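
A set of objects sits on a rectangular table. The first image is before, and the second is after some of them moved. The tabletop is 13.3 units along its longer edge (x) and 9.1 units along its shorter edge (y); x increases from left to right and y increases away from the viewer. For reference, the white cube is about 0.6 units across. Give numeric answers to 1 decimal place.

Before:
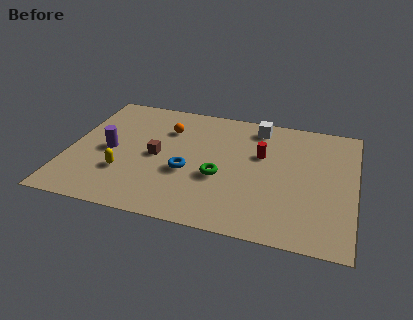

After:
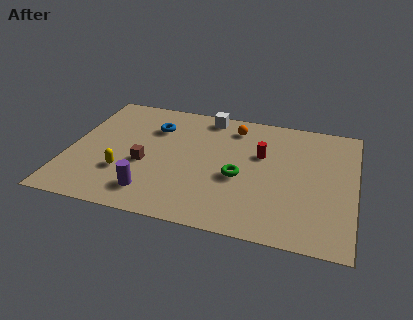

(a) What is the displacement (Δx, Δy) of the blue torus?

(-1.8, 3.0)

From the two frames, the blue torus sits at roughly (5.6, 3.6) before and (3.8, 6.6) after.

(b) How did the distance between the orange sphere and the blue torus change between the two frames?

+0.6

The distance was about 3.2 in the first image and 3.8 in the second, so they moved 0.6 units further apart.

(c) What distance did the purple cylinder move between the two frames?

3.4

The purple cylinder was near (1.9, 4.3) before and (4.1, 1.7) after, so it travelled √(2.2² + 2.6²) ≈ 3.4 units.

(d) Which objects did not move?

the red cylinder and the yellow capsule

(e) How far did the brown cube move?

0.9

From (4.1, 4.4) to (3.6, 3.7), the brown cube covered √(0.5² + 0.7²) ≈ 0.9 units.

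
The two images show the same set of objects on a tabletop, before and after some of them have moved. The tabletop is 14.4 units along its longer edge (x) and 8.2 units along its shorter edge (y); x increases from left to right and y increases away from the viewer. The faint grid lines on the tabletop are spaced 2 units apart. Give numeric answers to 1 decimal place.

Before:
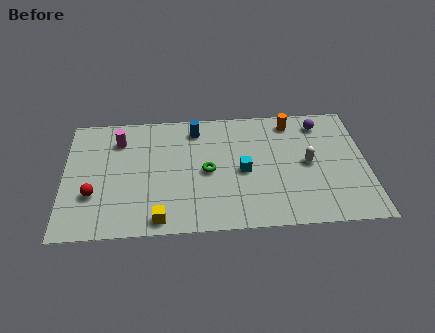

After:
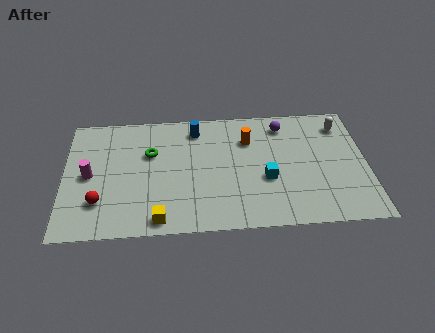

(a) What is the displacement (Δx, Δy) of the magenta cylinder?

(-1.4, -2.3)

The magenta cylinder started near (2.6, 6.3) and ended near (1.2, 4.0).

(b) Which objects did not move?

the yellow cube and the blue cylinder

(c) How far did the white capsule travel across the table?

3.0

The white capsule was near (11.6, 4.1) before and (13.3, 6.6) after, so it travelled √(1.7² + 2.5²) ≈ 3.0 units.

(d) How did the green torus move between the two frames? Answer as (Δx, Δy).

(-2.7, 1.4)

From the two frames, the green torus sits at roughly (6.8, 3.9) before and (4.1, 5.3) after.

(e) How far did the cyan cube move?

1.3

The cyan cube moved from about (8.5, 3.8) to (9.6, 3.2), a distance of √(1.1² + 0.6²) ≈ 1.3.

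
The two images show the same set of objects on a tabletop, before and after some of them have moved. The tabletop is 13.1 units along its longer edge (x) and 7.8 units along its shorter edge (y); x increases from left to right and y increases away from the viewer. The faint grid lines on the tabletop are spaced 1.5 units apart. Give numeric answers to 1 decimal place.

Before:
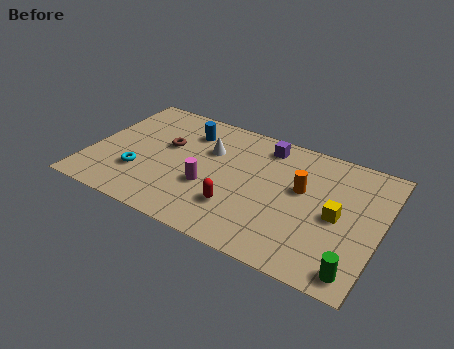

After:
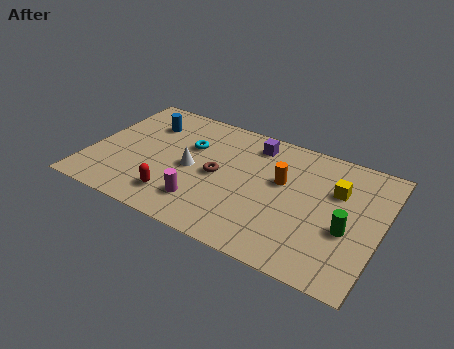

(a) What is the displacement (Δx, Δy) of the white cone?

(-0.6, -1.5)

From the two frames, the white cone sits at roughly (5.2, 5.2) before and (4.6, 3.7) after.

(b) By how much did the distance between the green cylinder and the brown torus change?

-3.8

They were about 9.7 units apart before and 5.9 after — 3.8 units closer together.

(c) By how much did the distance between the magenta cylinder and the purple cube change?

+0.7

Before: roughly 4.3 units apart; after: 5.0. That's 0.7 units further apart.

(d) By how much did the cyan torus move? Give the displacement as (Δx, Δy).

(1.9, 2.7)

The cyan torus was at about (2.4, 2.4) and moved to about (4.3, 5.1).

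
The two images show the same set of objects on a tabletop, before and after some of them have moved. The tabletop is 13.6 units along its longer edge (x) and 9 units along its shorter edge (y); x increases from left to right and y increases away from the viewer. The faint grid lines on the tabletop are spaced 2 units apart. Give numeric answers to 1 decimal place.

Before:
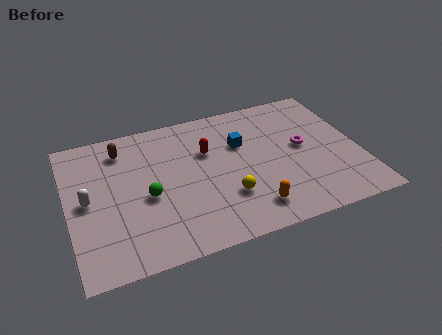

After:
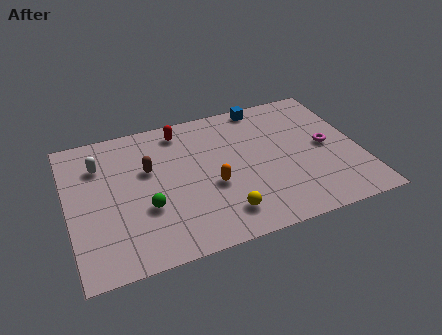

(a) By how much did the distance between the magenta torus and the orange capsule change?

+1.3

The distance was about 4.3 in the first image and 5.6 in the second, so they moved 1.3 units further apart.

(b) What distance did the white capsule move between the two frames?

2.2

From (0.9, 4.5) to (1.6, 6.6), the white capsule covered √(0.7² + 2.1²) ≈ 2.2 units.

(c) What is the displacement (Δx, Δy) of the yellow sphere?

(-0.3, -1.0)

The yellow sphere started near (7.2, 2.7) and ended near (6.9, 1.7).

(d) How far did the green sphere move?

0.7

The green sphere was near (3.6, 3.9) before and (3.5, 3.2) after, so it travelled √(0.1² + 0.7²) ≈ 0.7 units.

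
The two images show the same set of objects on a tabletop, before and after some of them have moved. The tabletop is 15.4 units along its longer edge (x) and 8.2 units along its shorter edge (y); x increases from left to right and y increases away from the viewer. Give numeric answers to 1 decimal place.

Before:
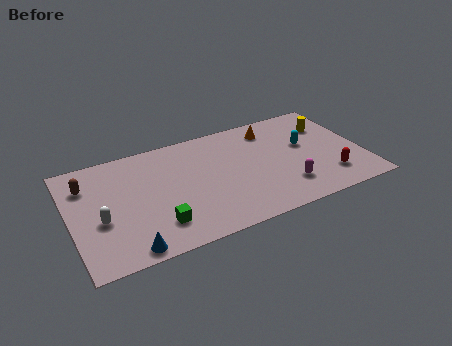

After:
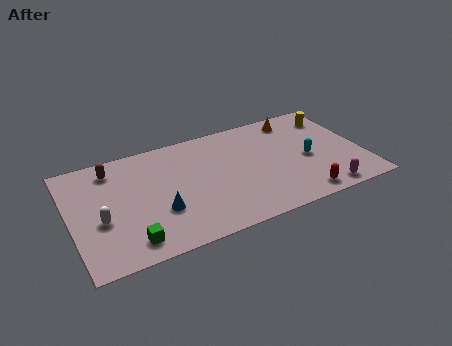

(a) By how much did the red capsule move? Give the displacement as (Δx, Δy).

(-1.6, -0.9)

The red capsule was at about (13.4, 1.9) and moved to about (11.8, 1.0).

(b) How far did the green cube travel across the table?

1.6

The green cube was near (4.3, 1.9) before and (2.8, 1.3) after, so it travelled √(1.5² + 0.6²) ≈ 1.6 units.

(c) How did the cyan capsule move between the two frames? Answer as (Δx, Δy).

(0.0, -1.1)

The cyan capsule was at about (12.5, 4.8) and moved to about (12.5, 3.7).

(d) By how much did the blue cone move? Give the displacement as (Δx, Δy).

(1.8, 2.0)

The blue cone was at about (2.7, 0.8) and moved to about (4.5, 2.8).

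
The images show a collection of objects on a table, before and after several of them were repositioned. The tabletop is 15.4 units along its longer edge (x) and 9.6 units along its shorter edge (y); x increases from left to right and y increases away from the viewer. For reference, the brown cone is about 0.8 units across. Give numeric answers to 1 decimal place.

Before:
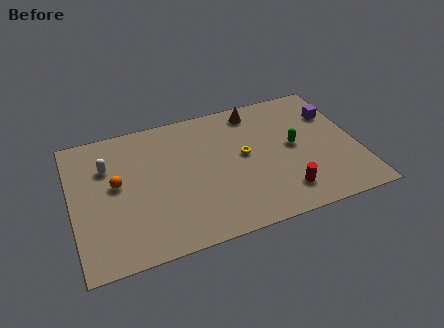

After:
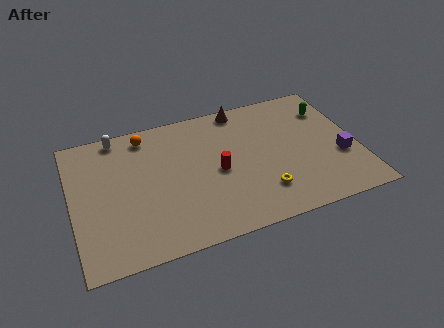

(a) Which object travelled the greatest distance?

the red cylinder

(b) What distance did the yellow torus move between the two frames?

3.0

The yellow torus was near (9.3, 5.2) before and (10.0, 2.3) after, so it travelled √(0.7² + 2.9²) ≈ 3.0 units.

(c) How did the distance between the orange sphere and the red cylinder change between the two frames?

-4.1

Before: roughly 9.3 units apart; after: 5.2. That's 4.1 units closer together.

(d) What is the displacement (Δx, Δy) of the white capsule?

(0.7, 2.0)

The white capsule started near (2.0, 6.7) and ended near (2.7, 8.7).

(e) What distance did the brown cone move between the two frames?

0.8

From (10.2, 8.3) to (9.5, 8.7), the brown cone covered √(0.7² + 0.4²) ≈ 0.8 units.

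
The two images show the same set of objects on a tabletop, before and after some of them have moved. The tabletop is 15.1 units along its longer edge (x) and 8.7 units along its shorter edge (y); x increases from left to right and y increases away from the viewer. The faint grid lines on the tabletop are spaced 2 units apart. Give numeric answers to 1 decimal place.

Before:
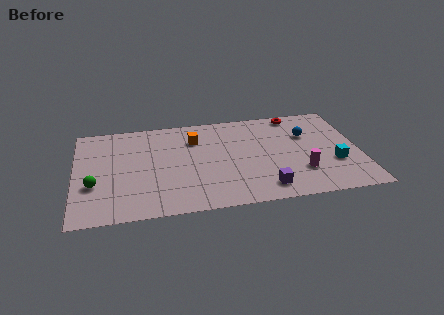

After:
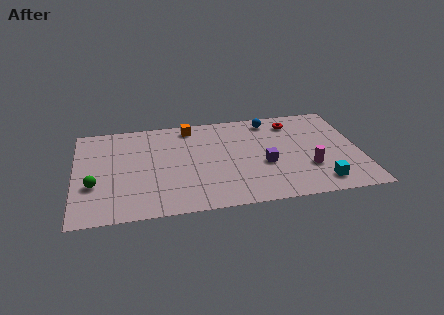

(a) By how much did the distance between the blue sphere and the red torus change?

-0.8

The distance was about 2.1 in the first image and 1.3 in the second, so they moved 0.8 units closer together.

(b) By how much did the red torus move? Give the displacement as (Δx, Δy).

(-0.2, -0.7)

The red torus started near (11.9, 7.8) and ended near (11.7, 7.1).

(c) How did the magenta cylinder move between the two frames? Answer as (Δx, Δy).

(0.4, 0.3)

The magenta cylinder was at about (11.9, 2.5) and moved to about (12.3, 2.8).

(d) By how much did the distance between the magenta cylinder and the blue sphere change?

+1.7

They were about 3.3 units apart before and 5.0 after — 1.7 units further apart.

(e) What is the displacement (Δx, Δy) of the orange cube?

(-0.2, 1.2)

From the two frames, the orange cube sits at roughly (6.4, 6.4) before and (6.2, 7.6) after.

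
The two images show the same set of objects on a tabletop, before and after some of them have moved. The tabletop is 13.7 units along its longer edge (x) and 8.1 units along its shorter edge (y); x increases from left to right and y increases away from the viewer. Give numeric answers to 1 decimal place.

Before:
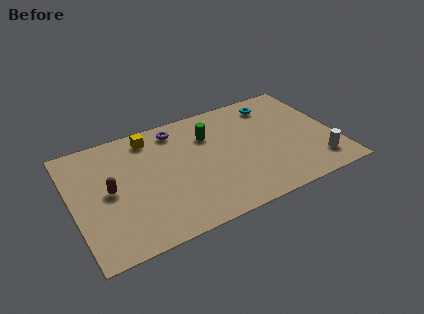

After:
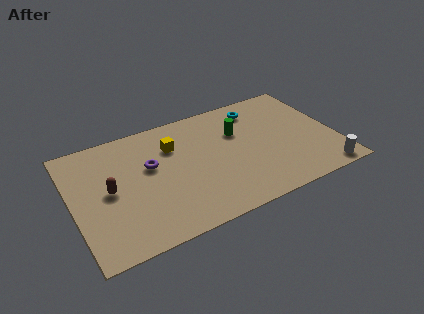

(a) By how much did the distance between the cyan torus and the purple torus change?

+1.0

Before: roughly 5.2 units apart; after: 6.2. That's 1.0 units further apart.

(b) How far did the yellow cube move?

1.6

From (4.3, 6.9) to (5.4, 5.8), the yellow cube covered √(1.1² + 1.1²) ≈ 1.6 units.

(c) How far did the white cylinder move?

0.8

The white cylinder moved from about (12.5, 1.6) to (12.7, 0.8), a distance of √(0.2² + 0.8²) ≈ 0.8.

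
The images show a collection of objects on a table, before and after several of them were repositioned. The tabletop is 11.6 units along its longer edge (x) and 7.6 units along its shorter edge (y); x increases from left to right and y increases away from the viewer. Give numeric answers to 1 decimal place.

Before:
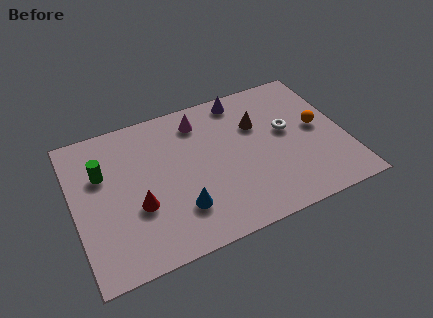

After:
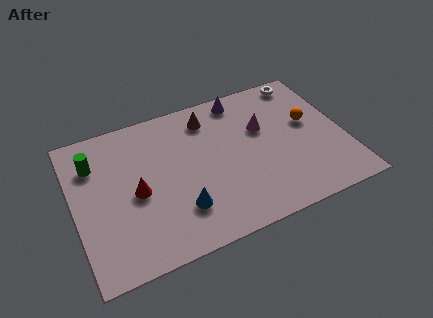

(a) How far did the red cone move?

0.7

The red cone was near (2.6, 2.8) before and (2.6, 3.5) after, so it travelled √(0.0² + 0.7²) ≈ 0.7 units.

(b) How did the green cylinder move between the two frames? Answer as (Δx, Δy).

(-0.3, 0.6)

From the two frames, the green cylinder sits at roughly (1.3, 5.0) before and (1.0, 5.6) after.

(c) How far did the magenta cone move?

3.0

The magenta cone moved from about (5.6, 6.2) to (8.2, 4.8), a distance of √(2.6² + 1.4²) ≈ 3.0.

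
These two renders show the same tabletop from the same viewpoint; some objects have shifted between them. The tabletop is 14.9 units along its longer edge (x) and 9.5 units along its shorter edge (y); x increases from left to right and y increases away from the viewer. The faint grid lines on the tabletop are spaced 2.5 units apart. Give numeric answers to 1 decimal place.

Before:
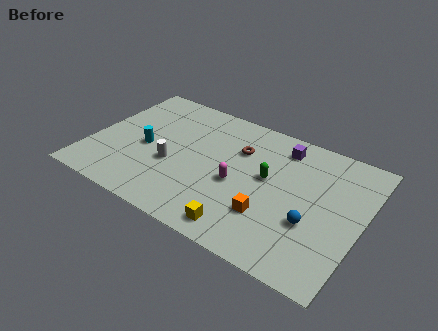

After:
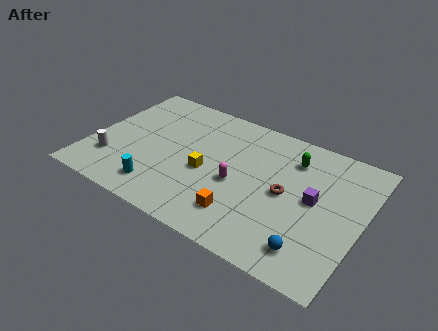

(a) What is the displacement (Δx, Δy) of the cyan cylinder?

(1.3, -2.6)

The cyan cylinder started near (3.0, 4.3) and ended near (4.3, 1.7).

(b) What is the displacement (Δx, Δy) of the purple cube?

(2.2, -2.9)

From the two frames, the purple cube sits at roughly (10.1, 7.9) before and (12.3, 5.0) after.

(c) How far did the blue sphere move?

1.7

The blue sphere moved from about (12.4, 3.4) to (12.6, 1.7), a distance of √(0.2² + 1.7²) ≈ 1.7.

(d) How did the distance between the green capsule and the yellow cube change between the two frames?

+1.2

They were about 4.2 units apart before and 5.4 after — 1.2 units further apart.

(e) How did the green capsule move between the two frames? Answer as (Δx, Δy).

(1.1, 2.0)

The green capsule started near (9.7, 5.3) and ended near (10.8, 7.3).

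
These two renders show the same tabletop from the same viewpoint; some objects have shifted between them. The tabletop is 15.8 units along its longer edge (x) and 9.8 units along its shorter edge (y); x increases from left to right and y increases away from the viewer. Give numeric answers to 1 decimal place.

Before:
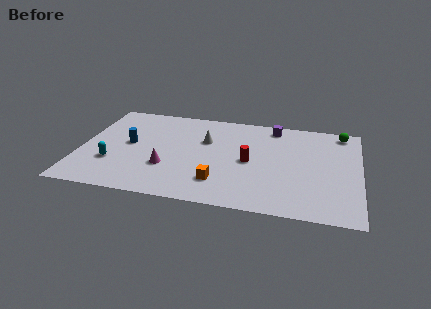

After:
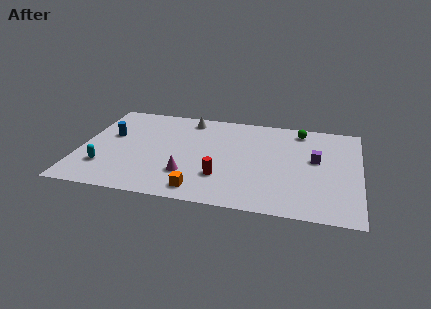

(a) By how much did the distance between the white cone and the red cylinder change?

+3.0

They were about 3.1 units apart before and 6.1 after — 3.0 units further apart.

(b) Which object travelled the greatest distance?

the purple cube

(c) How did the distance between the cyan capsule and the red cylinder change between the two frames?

-1.3

Before: roughly 7.9 units apart; after: 6.6. That's 1.3 units closer together.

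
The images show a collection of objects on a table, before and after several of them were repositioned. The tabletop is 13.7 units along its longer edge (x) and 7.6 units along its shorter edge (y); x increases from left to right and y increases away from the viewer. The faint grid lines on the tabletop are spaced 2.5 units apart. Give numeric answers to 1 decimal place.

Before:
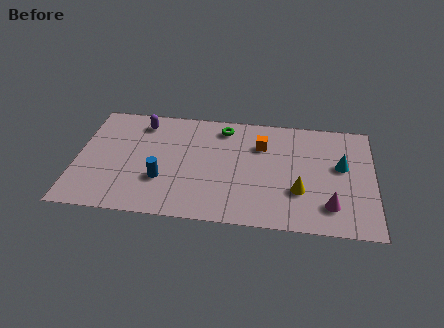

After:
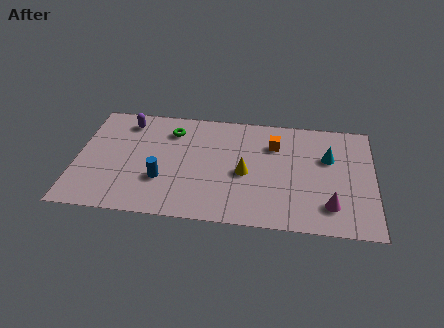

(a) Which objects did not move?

the magenta cone and the blue cylinder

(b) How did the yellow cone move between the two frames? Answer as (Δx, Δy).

(-2.5, 0.9)

The yellow cone started near (10.3, 2.5) and ended near (7.8, 3.4).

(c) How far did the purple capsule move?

0.7

From (2.9, 6.3) to (2.2, 6.3), the purple capsule covered √(0.7² + 0.0²) ≈ 0.7 units.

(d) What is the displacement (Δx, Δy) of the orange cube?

(0.6, 0.1)

The orange cube started near (8.5, 5.4) and ended near (9.1, 5.5).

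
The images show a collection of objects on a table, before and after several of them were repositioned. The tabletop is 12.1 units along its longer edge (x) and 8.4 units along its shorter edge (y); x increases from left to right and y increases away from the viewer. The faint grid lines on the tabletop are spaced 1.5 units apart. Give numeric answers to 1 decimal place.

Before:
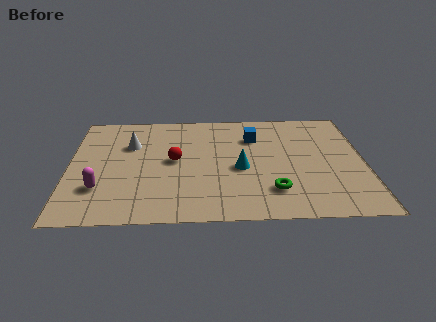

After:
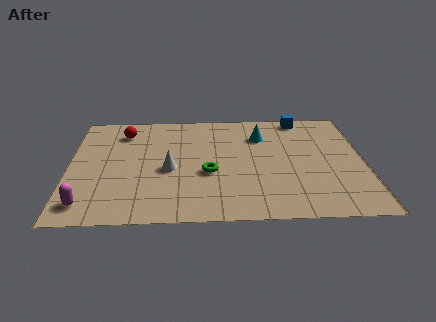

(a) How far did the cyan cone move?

2.7

The cyan cone moved from about (7.0, 3.7) to (7.9, 6.2), a distance of √(0.9² + 2.5²) ≈ 2.7.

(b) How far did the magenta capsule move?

1.2

From (1.3, 2.4) to (0.8, 1.3), the magenta capsule covered √(0.5² + 1.1²) ≈ 1.2 units.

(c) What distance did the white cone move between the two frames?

2.6

The white cone was near (2.5, 5.7) before and (4.1, 3.7) after, so it travelled √(1.6² + 2.0²) ≈ 2.6 units.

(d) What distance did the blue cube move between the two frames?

2.5

The blue cube was near (7.6, 6.1) before and (9.6, 7.6) after, so it travelled √(2.0² + 1.5²) ≈ 2.5 units.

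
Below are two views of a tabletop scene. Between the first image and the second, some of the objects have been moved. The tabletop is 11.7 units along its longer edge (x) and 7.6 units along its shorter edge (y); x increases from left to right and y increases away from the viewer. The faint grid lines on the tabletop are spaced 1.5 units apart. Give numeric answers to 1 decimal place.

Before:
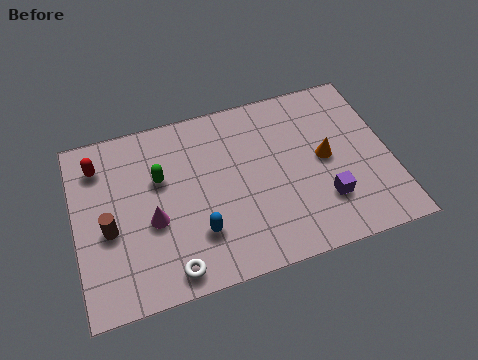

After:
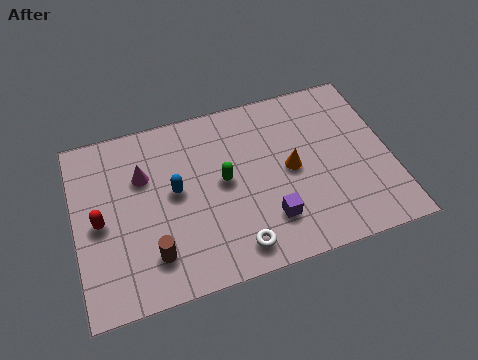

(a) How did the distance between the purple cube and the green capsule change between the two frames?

-3.9

They were about 6.5 units apart before and 2.6 after — 3.9 units closer together.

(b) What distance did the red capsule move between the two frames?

2.4

The red capsule moved from about (1.0, 6.0) to (0.9, 3.6), a distance of √(0.1² + 2.4²) ≈ 2.4.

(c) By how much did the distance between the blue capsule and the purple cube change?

-0.7

Before: roughly 4.7 units apart; after: 4.0. That's 0.7 units closer together.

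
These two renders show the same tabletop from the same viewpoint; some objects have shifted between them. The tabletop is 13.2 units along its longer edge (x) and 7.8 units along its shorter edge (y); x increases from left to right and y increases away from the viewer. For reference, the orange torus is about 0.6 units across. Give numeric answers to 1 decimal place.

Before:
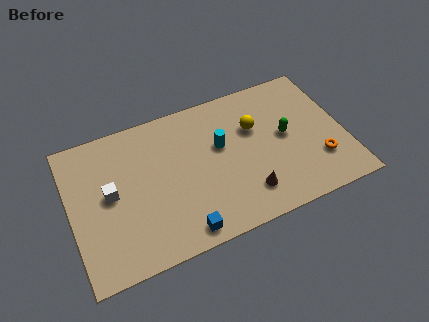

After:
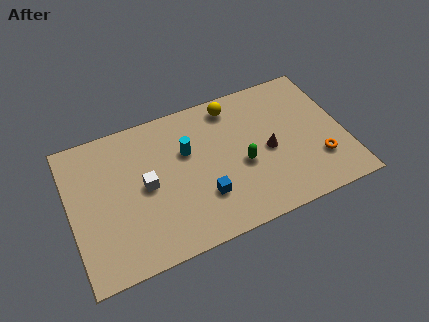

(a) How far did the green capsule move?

2.3

The green capsule moved from about (10.4, 4.1) to (8.2, 3.3), a distance of √(2.2² + 0.8²) ≈ 2.3.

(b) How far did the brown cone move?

2.3

The brown cone was near (8.2, 1.7) before and (9.5, 3.6) after, so it travelled √(1.3² + 1.9²) ≈ 2.3 units.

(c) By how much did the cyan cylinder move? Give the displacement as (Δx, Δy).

(-1.6, 0.3)

The cyan cylinder was at about (7.3, 4.7) and moved to about (5.7, 5.0).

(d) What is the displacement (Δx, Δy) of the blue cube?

(1.2, 1.4)

From the two frames, the blue cube sits at roughly (5.0, 0.9) before and (6.2, 2.3) after.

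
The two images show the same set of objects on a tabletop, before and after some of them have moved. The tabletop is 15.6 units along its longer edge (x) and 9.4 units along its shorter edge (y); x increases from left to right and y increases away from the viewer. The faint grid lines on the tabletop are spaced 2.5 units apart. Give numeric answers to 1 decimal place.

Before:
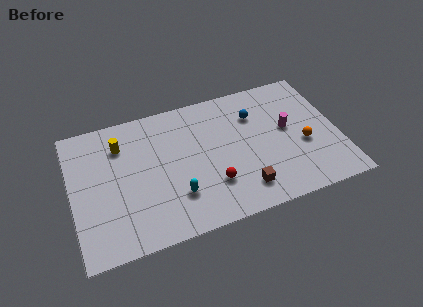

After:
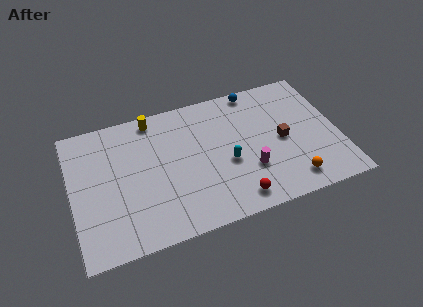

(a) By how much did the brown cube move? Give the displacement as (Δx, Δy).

(2.6, 2.7)

From the two frames, the brown cube sits at roughly (9.7, 1.8) before and (12.3, 4.5) after.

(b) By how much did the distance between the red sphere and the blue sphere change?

+2.5

Before: roughly 5.0 units apart; after: 7.5. That's 2.5 units further apart.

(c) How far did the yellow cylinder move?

2.4

The yellow cylinder moved from about (3.0, 7.1) to (5.0, 8.4), a distance of √(2.0² + 1.3²) ≈ 2.4.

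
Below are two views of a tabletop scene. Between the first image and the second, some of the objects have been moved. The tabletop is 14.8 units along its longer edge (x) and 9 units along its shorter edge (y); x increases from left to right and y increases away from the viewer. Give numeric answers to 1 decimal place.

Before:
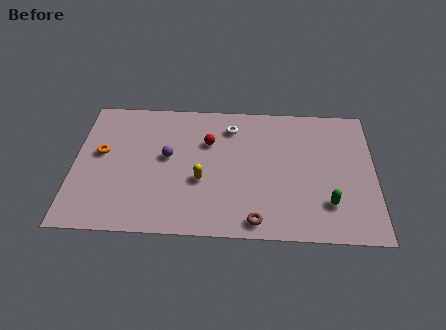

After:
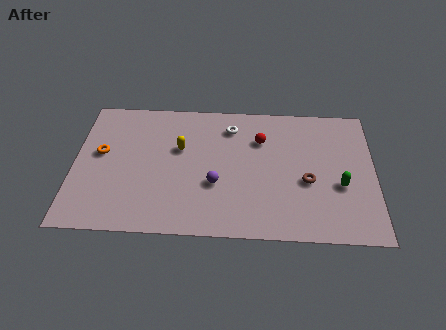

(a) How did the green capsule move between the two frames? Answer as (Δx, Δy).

(0.6, 1.2)

The green capsule started near (12.5, 2.3) and ended near (13.1, 3.5).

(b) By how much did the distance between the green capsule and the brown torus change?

-2.1

Before: roughly 3.7 units apart; after: 1.6. That's 2.1 units closer together.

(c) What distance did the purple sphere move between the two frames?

2.9

The purple sphere was near (4.6, 5.0) before and (7.0, 3.3) after, so it travelled √(2.4² + 1.7²) ≈ 2.9 units.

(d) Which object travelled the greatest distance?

the brown torus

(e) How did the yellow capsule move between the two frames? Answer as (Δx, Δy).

(-1.1, 2.1)

The yellow capsule started near (6.3, 3.5) and ended near (5.2, 5.6).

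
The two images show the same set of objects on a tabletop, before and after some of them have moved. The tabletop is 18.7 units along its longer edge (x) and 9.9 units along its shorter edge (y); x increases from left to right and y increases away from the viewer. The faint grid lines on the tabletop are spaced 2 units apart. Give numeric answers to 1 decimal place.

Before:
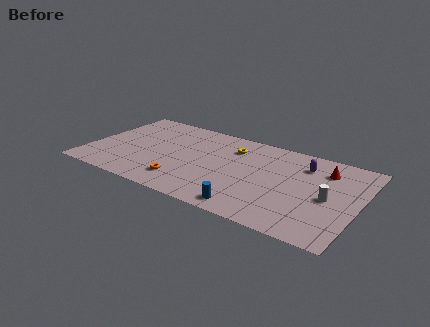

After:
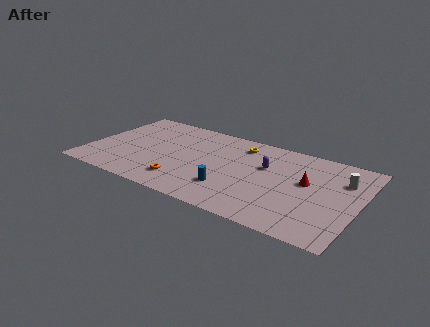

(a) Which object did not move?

the orange torus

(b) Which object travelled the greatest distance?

the purple capsule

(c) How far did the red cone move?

2.1

The red cone was near (16.1, 7.6) before and (15.1, 5.7) after, so it travelled √(1.0² + 1.9²) ≈ 2.1 units.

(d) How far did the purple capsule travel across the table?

2.8

From (14.7, 7.6) to (12.2, 6.3), the purple capsule covered √(2.5² + 1.3²) ≈ 2.8 units.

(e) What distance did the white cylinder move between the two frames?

2.5

From (16.7, 4.6) to (17.4, 7.0), the white cylinder covered √(0.7² + 2.4²) ≈ 2.5 units.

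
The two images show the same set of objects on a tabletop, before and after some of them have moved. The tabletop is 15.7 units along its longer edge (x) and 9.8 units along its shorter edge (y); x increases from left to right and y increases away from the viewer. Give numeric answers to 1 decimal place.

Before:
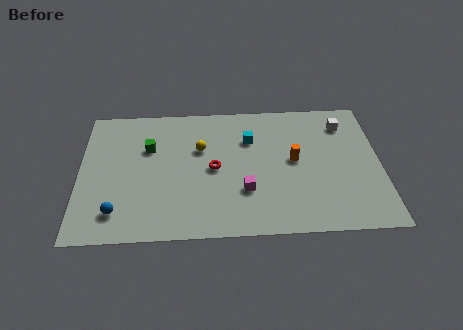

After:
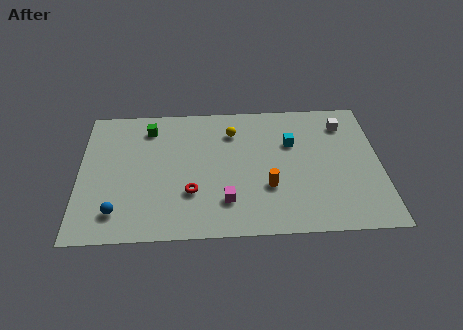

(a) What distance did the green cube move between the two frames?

1.5

The green cube was near (3.6, 6.5) before and (3.6, 8.0) after, so it travelled √(0.0² + 1.5²) ≈ 1.5 units.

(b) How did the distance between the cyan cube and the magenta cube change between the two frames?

+1.6

The distance was about 3.8 in the first image and 5.4 in the second, so they moved 1.6 units further apart.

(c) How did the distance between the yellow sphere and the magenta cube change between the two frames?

+1.2

They were about 3.9 units apart before and 5.1 after — 1.2 units further apart.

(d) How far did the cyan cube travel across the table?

2.2

The cyan cube moved from about (8.9, 6.9) to (11.1, 6.5), a distance of √(2.2² + 0.4²) ≈ 2.2.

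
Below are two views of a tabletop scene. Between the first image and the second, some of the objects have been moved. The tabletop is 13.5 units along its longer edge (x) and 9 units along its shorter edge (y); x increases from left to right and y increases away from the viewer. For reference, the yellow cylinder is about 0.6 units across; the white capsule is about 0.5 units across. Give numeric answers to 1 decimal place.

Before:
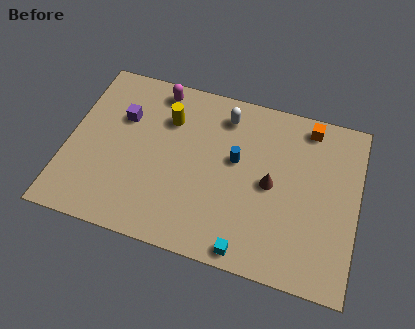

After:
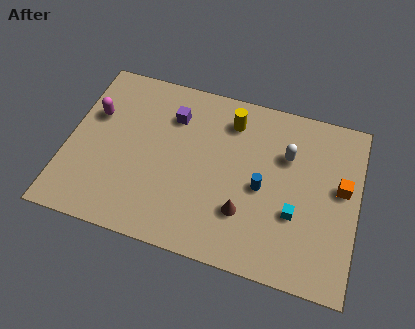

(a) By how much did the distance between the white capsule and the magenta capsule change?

+5.8

Before: roughly 3.2 units apart; after: 9.0. That's 5.8 units further apart.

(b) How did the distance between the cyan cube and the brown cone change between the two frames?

-1.3

Before: roughly 3.7 units apart; after: 2.4. That's 1.3 units closer together.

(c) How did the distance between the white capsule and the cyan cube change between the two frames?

-3.8

The distance was about 6.8 in the first image and 3.0 in the second, so they moved 3.8 units closer together.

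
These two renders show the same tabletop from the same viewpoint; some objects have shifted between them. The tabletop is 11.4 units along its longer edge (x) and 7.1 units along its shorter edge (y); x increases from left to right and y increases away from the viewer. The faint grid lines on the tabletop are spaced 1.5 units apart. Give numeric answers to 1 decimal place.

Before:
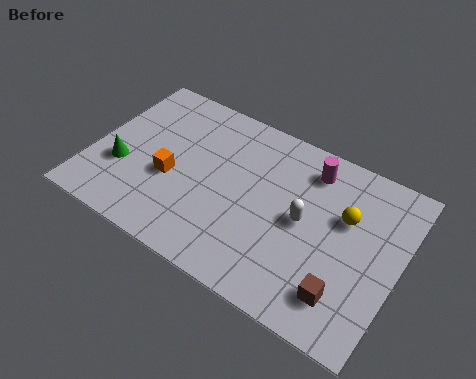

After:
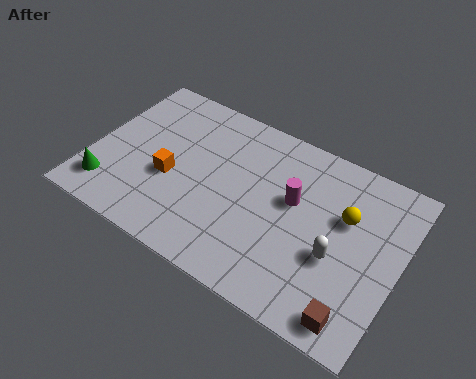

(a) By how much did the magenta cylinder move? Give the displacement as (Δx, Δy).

(-0.4, -1.6)

The magenta cylinder was at about (7.8, 5.8) and moved to about (7.4, 4.2).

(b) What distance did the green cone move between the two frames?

1.1

The green cone was near (1.2, 2.5) before and (0.9, 1.4) after, so it travelled √(0.3² + 1.1²) ≈ 1.1 units.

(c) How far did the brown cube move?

0.8

The brown cube was near (9.7, 1.5) before and (10.2, 0.9) after, so it travelled √(0.5² + 0.6²) ≈ 0.8 units.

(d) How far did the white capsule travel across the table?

1.5

The white capsule moved from about (7.9, 3.6) to (9.2, 2.8), a distance of √(1.3² + 0.8²) ≈ 1.5.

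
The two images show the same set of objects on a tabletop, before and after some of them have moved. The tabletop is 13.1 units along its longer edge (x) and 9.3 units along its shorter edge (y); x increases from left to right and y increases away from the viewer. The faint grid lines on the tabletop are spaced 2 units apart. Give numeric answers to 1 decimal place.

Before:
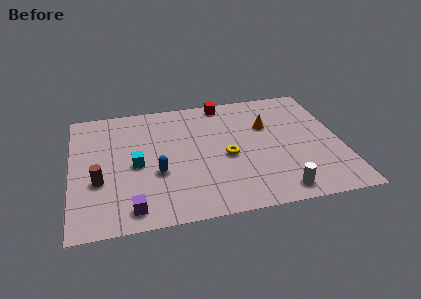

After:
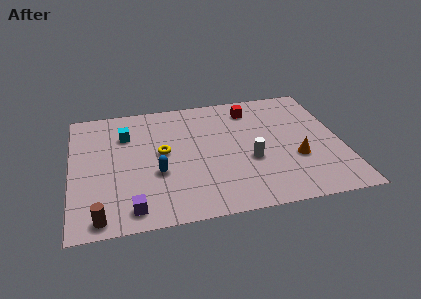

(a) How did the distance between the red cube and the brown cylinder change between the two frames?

+2.1

Before: roughly 8.0 units apart; after: 10.1. That's 2.1 units further apart.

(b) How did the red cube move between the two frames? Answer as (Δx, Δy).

(1.3, -0.8)

The red cube was at about (7.6, 8.4) and moved to about (8.9, 7.6).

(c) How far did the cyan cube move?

2.4

From (3.1, 4.3) to (2.7, 6.7), the cyan cube covered √(0.4² + 2.4²) ≈ 2.4 units.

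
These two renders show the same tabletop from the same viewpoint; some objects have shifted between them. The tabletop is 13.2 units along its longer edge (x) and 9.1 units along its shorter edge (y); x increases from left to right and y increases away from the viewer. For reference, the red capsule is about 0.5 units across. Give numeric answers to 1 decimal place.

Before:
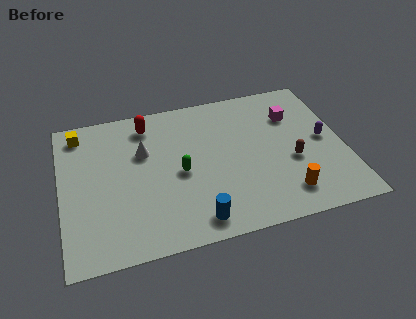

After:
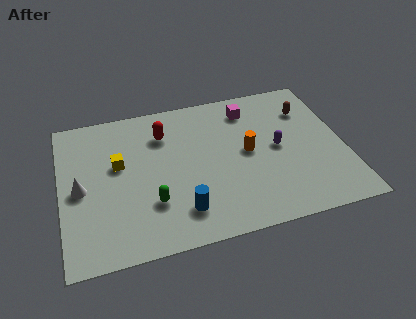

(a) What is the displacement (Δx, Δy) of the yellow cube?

(1.7, -2.4)

The yellow cube was at about (1.0, 7.8) and moved to about (2.7, 5.4).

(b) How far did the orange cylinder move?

3.4

From (10.2, 1.7) to (8.7, 4.7), the orange cylinder covered √(1.5² + 3.0²) ≈ 3.4 units.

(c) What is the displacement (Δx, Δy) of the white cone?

(-3.0, -1.6)

The white cone was at about (3.9, 5.9) and moved to about (0.9, 4.3).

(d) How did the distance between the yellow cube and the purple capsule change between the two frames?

-4.3

The distance was about 11.7 in the first image and 7.4 in the second, so they moved 4.3 units closer together.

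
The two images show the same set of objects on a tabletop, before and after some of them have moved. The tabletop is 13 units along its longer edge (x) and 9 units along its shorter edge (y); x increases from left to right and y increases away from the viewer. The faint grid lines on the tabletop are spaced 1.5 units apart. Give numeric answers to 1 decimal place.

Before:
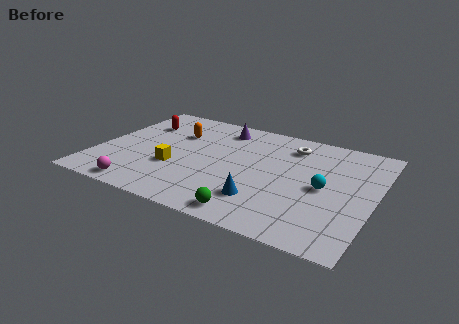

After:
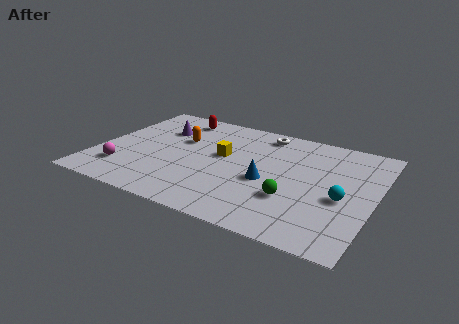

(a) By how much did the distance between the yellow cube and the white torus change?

-3.3

The distance was about 6.4 in the first image and 3.1 in the second, so they moved 3.3 units closer together.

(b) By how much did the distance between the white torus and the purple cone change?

+1.6

Before: roughly 3.4 units apart; after: 5.0. That's 1.6 units further apart.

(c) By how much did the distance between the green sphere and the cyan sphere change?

-2.0

Before: roughly 4.4 units apart; after: 2.4. That's 2.0 units closer together.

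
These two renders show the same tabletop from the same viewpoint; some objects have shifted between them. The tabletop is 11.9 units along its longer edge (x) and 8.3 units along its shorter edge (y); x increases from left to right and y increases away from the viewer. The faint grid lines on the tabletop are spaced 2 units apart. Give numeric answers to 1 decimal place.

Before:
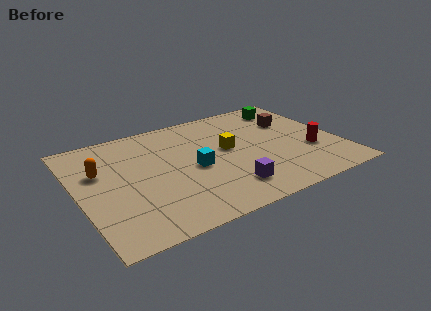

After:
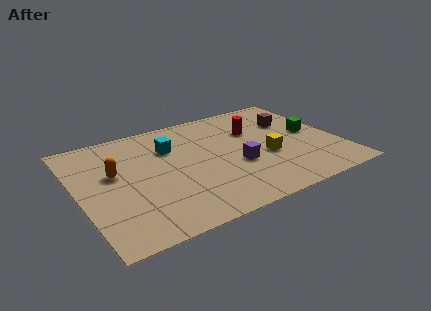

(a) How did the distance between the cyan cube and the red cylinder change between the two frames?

-1.5

Before: roughly 5.4 units apart; after: 3.9. That's 1.5 units closer together.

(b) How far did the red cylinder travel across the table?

3.5

The red cylinder moved from about (10.5, 2.9) to (8.3, 5.6), a distance of √(2.2² + 2.7²) ≈ 3.5.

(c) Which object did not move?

the brown cube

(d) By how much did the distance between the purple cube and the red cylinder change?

-1.6

They were about 4.3 units apart before and 2.7 after — 1.6 units closer together.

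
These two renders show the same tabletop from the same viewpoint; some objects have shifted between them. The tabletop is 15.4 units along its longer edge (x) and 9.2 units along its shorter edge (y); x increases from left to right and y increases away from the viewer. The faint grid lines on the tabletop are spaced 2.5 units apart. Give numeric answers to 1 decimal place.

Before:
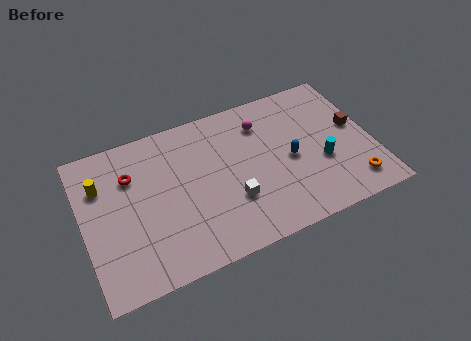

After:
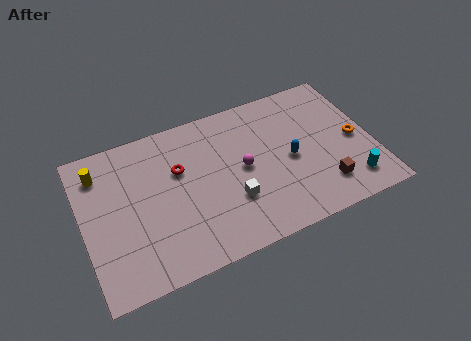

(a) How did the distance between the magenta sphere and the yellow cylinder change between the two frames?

-0.9

Before: roughly 8.7 units apart; after: 7.8. That's 0.9 units closer together.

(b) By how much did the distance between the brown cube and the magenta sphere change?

-0.4

Before: roughly 5.2 units apart; after: 4.8. That's 0.4 units closer together.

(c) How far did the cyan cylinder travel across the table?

2.2

The cyan cylinder was near (12.6, 3.5) before and (13.9, 1.7) after, so it travelled √(1.3² + 1.8²) ≈ 2.2 units.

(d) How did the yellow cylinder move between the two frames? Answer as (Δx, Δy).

(0.0, 0.8)

The yellow cylinder was at about (1.1, 6.5) and moved to about (1.1, 7.3).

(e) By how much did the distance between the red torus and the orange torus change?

-2.9

They were about 12.3 units apart before and 9.4 after — 2.9 units closer together.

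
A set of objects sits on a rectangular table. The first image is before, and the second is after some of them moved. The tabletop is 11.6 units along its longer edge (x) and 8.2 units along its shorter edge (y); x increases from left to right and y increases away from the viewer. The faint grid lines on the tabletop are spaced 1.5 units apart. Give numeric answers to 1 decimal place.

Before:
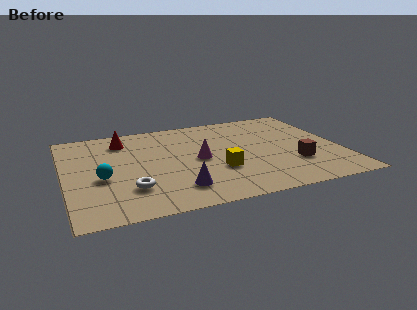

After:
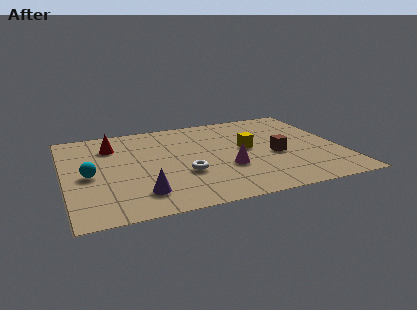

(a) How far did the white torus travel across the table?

2.4

The white torus was near (2.6, 2.2) before and (4.9, 2.9) after, so it travelled √(2.3² + 0.7²) ≈ 2.4 units.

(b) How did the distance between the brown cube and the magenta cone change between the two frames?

-2.0

Before: roughly 4.2 units apart; after: 2.2. That's 2.0 units closer together.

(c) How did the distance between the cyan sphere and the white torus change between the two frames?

+2.4

The distance was about 1.6 in the first image and 4.0 in the second, so they moved 2.4 units further apart.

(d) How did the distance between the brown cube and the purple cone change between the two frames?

+1.0

Before: roughly 5.1 units apart; after: 6.1. That's 1.0 units further apart.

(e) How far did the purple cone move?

1.5

From (4.5, 1.7) to (3.0, 1.7), the purple cone covered √(1.5² + 0.0²) ≈ 1.5 units.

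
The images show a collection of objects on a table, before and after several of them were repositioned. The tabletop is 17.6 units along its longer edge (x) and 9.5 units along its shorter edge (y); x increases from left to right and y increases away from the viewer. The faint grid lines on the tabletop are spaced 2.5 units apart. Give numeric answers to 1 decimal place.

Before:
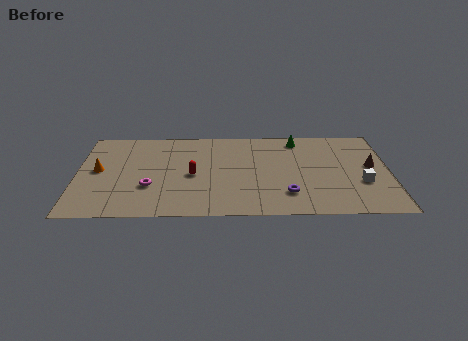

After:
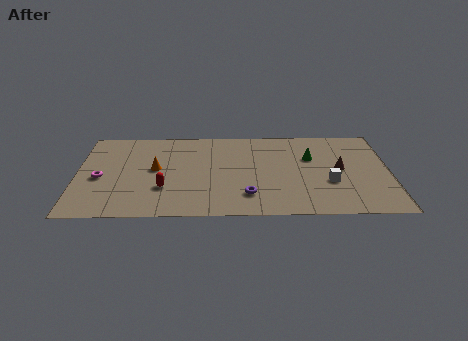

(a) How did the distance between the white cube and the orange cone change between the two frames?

-5.0

They were about 14.9 units apart before and 9.9 after — 5.0 units closer together.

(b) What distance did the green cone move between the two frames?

2.1

The green cone was near (12.5, 8.2) before and (13.2, 6.2) after, so it travelled √(0.7² + 2.0²) ≈ 2.1 units.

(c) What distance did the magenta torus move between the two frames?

3.0

The magenta torus was near (4.1, 3.2) before and (1.3, 4.2) after, so it travelled √(2.8² + 1.0²) ≈ 3.0 units.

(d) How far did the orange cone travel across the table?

3.2

The orange cone moved from about (1.2, 5.0) to (4.4, 5.1), a distance of √(3.2² + 0.1²) ≈ 3.2.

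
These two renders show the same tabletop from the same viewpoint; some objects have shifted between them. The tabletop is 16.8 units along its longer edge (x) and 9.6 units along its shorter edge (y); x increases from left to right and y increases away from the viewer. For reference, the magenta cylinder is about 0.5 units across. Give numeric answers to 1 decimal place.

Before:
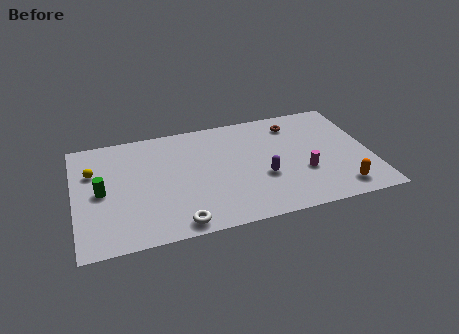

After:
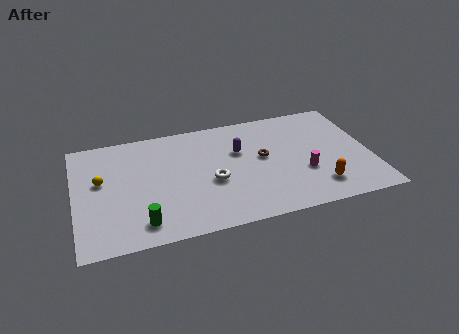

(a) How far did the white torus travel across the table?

3.7

From (5.6, 1.0) to (7.7, 4.0), the white torus covered √(2.1² + 3.0²) ≈ 3.7 units.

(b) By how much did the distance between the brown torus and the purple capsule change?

-3.1

They were about 4.7 units apart before and 1.6 after — 3.1 units closer together.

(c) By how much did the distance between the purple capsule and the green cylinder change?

-1.8

The distance was about 9.2 in the first image and 7.4 in the second, so they moved 1.8 units closer together.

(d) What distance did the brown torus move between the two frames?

3.2

From (12.7, 7.8) to (10.7, 5.3), the brown torus covered √(2.0² + 2.5²) ≈ 3.2 units.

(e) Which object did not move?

the magenta cylinder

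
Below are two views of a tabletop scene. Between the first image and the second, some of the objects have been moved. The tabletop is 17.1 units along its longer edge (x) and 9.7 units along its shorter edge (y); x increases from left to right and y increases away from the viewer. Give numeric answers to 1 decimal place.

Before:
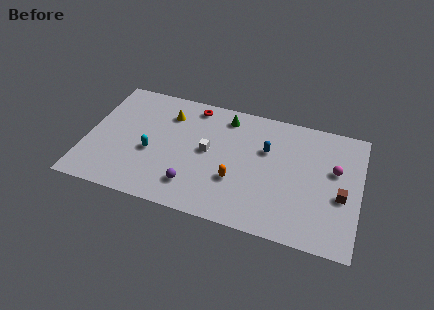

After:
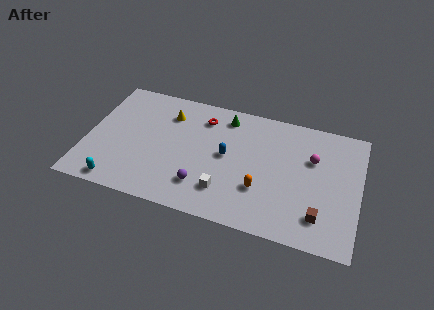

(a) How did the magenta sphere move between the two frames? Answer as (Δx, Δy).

(-1.4, 0.5)

The magenta sphere started near (15.5, 5.9) and ended near (14.1, 6.4).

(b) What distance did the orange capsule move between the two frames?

1.6

The orange capsule moved from about (9.5, 3.3) to (11.1, 3.1), a distance of √(1.6² + 0.2²) ≈ 1.6.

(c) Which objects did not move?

the green cone and the yellow cone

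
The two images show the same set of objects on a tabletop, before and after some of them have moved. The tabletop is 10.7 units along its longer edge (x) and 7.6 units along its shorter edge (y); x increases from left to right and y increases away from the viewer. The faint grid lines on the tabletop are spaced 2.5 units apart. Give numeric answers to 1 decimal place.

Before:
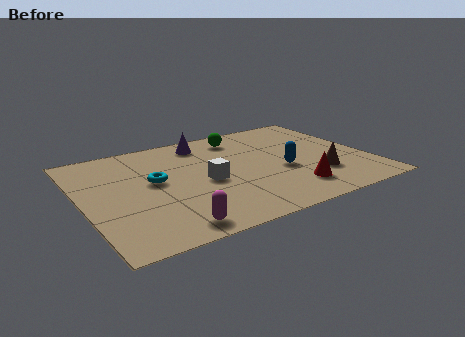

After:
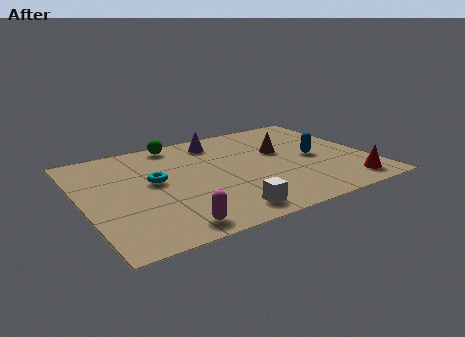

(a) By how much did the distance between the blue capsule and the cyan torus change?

+1.2

The distance was about 4.8 in the first image and 6.0 in the second, so they moved 1.2 units further apart.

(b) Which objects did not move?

the magenta capsule and the cyan torus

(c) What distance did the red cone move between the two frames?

2.1

The red cone was near (7.5, 1.6) before and (9.5, 1.1) after, so it travelled √(2.0² + 0.5²) ≈ 2.1 units.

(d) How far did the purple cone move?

0.5

The purple cone moved from about (4.9, 6.4) to (5.4, 6.3), a distance of √(0.5² + 0.1²) ≈ 0.5.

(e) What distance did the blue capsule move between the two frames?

1.4

From (7.4, 3.1) to (8.7, 3.6), the blue capsule covered √(1.3² + 0.5²) ≈ 1.4 units.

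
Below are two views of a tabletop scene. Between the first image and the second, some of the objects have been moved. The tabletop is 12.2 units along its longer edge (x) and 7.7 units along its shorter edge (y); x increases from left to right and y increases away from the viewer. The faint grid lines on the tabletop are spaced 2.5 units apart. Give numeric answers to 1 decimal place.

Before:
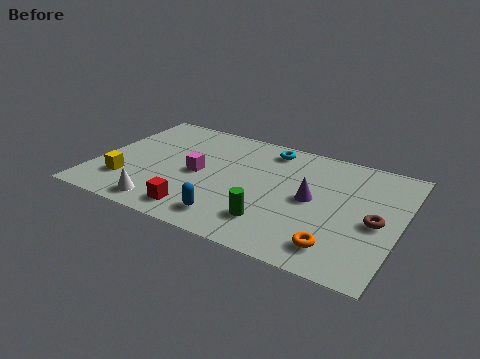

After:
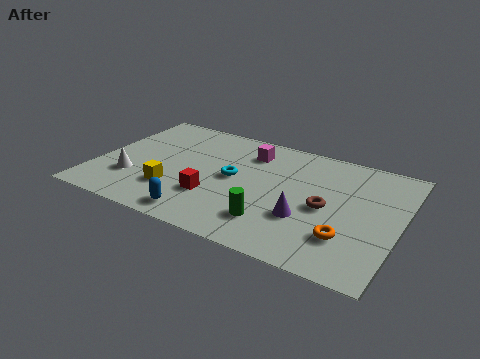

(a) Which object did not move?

the green cylinder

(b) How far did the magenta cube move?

2.9

From (4.1, 3.7) to (5.9, 6.0), the magenta cube covered √(1.8² + 2.3²) ≈ 2.9 units.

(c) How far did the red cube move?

1.3

The red cube moved from about (4.5, 1.2) to (4.9, 2.4), a distance of √(0.4² + 1.2²) ≈ 1.3.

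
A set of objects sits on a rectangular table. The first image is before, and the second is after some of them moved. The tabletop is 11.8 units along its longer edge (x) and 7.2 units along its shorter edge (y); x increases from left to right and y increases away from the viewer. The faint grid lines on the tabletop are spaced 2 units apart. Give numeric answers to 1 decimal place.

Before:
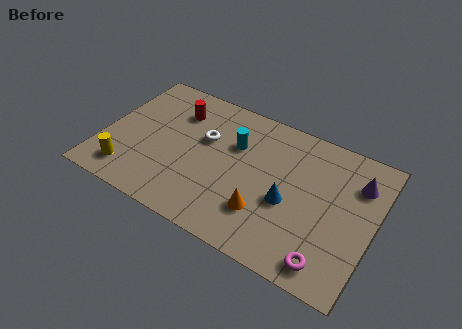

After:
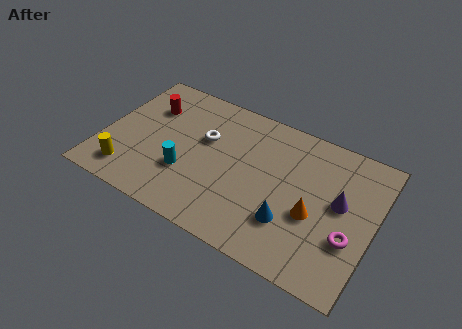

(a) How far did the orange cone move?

2.2

The orange cone moved from about (7.3, 2.0) to (9.3, 2.9), a distance of √(2.0² + 0.9²) ≈ 2.2.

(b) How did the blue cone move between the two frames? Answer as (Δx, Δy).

(0.2, -0.9)

The blue cone was at about (8.2, 3.0) and moved to about (8.4, 2.1).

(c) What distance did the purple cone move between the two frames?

1.4

The purple cone moved from about (10.9, 5.3) to (10.3, 4.0), a distance of √(0.6² + 1.3²) ≈ 1.4.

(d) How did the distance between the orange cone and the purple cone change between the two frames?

-3.4

The distance was about 4.9 in the first image and 1.5 in the second, so they moved 3.4 units closer together.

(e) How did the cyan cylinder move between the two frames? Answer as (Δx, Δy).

(-1.8, -2.4)

The cyan cylinder started near (5.6, 4.8) and ended near (3.8, 2.4).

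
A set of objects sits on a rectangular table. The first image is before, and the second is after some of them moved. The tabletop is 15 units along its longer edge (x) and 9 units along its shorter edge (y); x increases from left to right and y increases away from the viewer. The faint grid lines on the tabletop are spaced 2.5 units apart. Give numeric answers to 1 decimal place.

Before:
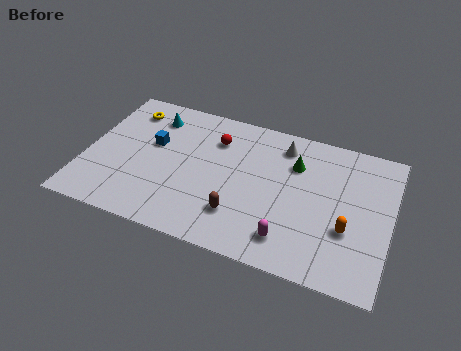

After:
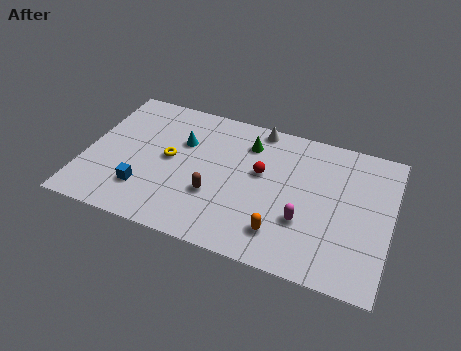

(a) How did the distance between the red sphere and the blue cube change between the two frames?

+3.0

They were about 3.3 units apart before and 6.3 after — 3.0 units further apart.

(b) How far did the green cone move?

2.5

The green cone was near (10.2, 6.4) before and (7.8, 7.0) after, so it travelled √(2.4² + 0.6²) ≈ 2.5 units.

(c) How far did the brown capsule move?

1.5

The brown capsule was near (7.8, 2.3) before and (6.5, 3.1) after, so it travelled √(1.3² + 0.8²) ≈ 1.5 units.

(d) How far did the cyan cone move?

2.0

The cyan cone moved from about (3.0, 7.2) to (4.6, 6.0), a distance of √(1.6² + 1.2²) ≈ 2.0.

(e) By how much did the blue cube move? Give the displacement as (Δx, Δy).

(-0.1, -3.1)

The blue cube was at about (3.2, 5.4) and moved to about (3.1, 2.3).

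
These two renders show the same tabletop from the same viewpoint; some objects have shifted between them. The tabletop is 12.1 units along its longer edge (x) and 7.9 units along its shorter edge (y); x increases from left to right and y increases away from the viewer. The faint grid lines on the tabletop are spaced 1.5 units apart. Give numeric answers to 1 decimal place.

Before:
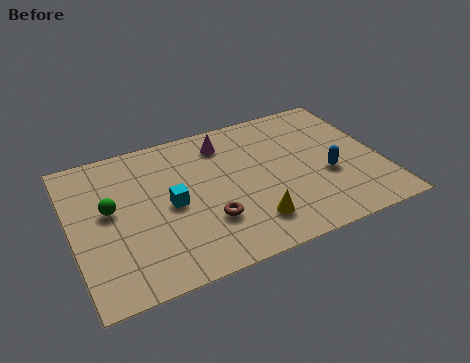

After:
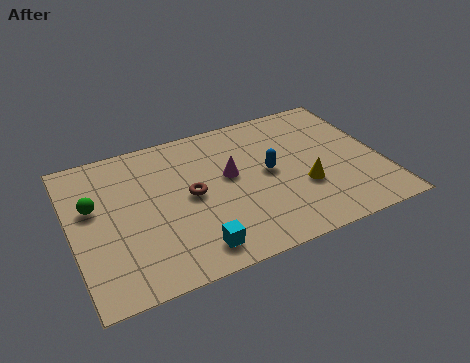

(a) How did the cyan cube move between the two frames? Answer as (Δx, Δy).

(0.6, -2.6)

The cyan cube was at about (3.8, 3.8) and moved to about (4.4, 1.2).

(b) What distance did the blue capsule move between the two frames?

2.4

The blue capsule moved from about (9.9, 3.1) to (7.7, 4.1), a distance of √(2.2² + 1.0²) ≈ 2.4.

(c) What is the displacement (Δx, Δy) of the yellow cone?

(2.2, 1.1)

The yellow cone was at about (6.7, 1.7) and moved to about (8.9, 2.8).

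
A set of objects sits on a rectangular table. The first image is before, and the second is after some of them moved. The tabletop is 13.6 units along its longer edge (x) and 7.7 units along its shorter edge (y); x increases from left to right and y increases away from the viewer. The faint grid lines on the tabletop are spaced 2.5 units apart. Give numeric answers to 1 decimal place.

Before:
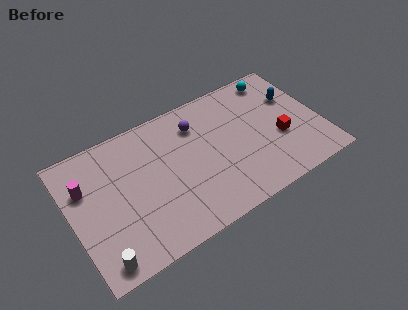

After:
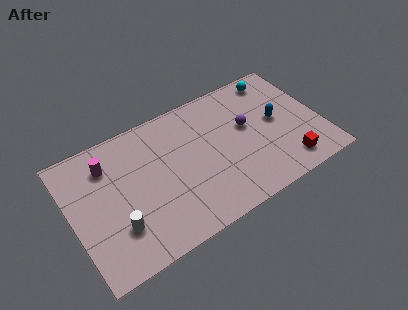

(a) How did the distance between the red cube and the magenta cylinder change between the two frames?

-0.3

Before: roughly 10.6 units apart; after: 10.3. That's 0.3 units closer together.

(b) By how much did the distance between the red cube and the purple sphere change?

-1.5

The distance was about 5.1 in the first image and 3.6 in the second, so they moved 1.5 units closer together.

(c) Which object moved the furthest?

the purple sphere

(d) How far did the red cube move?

1.7

The red cube was near (11.3, 3.0) before and (11.4, 1.3) after, so it travelled √(0.1² + 1.7²) ≈ 1.7 units.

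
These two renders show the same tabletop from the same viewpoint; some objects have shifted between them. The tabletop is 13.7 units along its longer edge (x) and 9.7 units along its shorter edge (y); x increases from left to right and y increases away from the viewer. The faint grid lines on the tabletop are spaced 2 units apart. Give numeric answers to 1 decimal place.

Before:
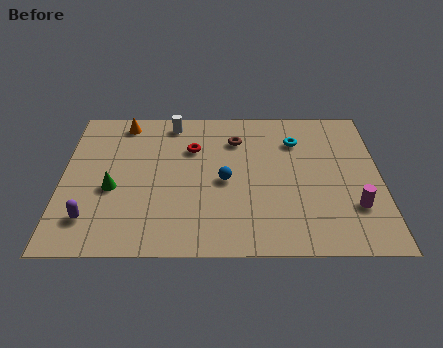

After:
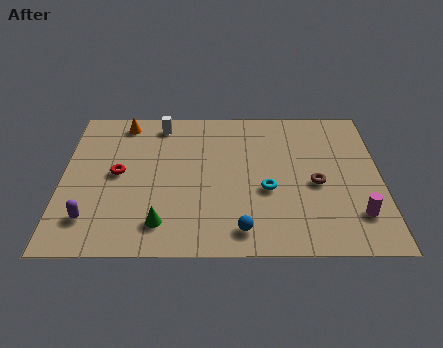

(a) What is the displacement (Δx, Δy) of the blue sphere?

(0.7, -3.1)

From the two frames, the blue sphere sits at roughly (7.0, 4.5) before and (7.7, 1.4) after.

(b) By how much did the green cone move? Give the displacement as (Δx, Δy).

(2.1, -2.2)

The green cone started near (2.2, 4.0) and ended near (4.3, 1.8).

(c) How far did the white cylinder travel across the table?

0.5

From (4.7, 8.5) to (4.2, 8.4), the white cylinder covered √(0.5² + 0.1²) ≈ 0.5 units.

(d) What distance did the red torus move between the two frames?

3.6

From (5.6, 6.7) to (2.4, 5.0), the red torus covered √(3.2² + 1.7²) ≈ 3.6 units.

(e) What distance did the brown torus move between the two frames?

4.5

From (7.5, 7.3) to (10.9, 4.3), the brown torus covered √(3.4² + 3.0²) ≈ 4.5 units.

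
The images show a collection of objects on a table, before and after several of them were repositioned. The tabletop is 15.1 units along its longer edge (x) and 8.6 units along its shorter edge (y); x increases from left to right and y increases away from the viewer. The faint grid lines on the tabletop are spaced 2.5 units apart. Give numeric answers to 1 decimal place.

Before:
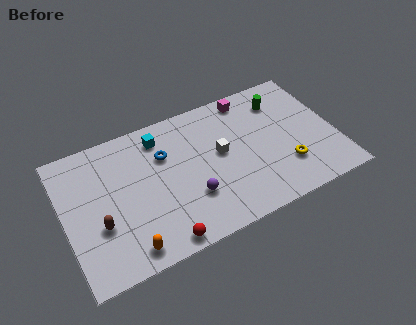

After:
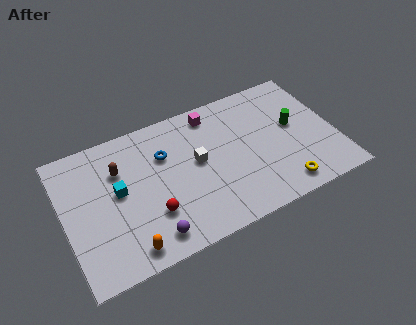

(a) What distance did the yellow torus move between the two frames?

1.3

The yellow torus moved from about (12.1, 2.4) to (11.7, 1.2), a distance of √(0.4² + 1.2²) ≈ 1.3.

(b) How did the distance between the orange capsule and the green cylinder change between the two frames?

-0.4

Before: roughly 10.9 units apart; after: 10.5. That's 0.4 units closer together.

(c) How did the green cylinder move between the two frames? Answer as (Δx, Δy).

(0.5, -1.9)

The green cylinder started near (12.4, 6.7) and ended near (12.9, 4.8).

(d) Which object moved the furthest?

the cyan cube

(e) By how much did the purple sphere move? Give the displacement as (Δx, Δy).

(-2.4, -1.4)

The purple sphere started near (6.8, 2.7) and ended near (4.4, 1.3).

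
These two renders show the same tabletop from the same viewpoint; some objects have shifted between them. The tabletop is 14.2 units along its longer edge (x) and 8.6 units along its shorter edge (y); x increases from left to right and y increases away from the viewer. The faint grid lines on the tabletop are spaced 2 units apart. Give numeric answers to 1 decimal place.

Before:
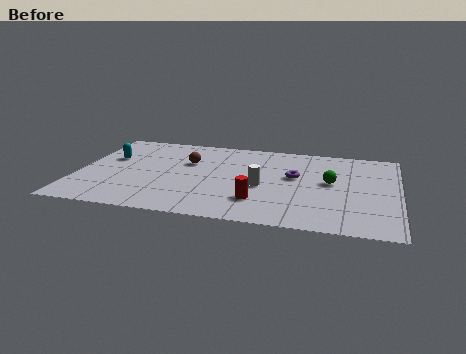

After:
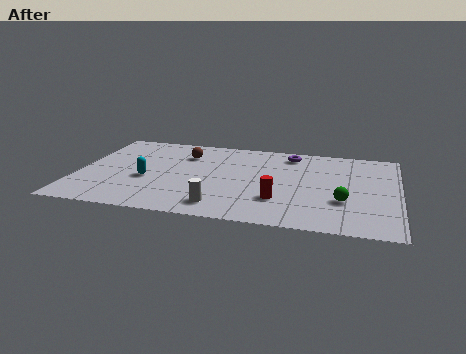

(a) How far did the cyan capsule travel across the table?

2.6

The cyan capsule moved from about (1.3, 5.4) to (3.1, 3.5), a distance of √(1.8² + 1.9²) ≈ 2.6.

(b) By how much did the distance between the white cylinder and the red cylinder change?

+1.2

The distance was about 1.5 in the first image and 2.7 in the second, so they moved 1.2 units further apart.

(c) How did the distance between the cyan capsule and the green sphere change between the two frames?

-1.2

They were about 9.9 units apart before and 8.7 after — 1.2 units closer together.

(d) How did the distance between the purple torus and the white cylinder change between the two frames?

+4.6

Before: roughly 1.9 units apart; after: 6.5. That's 4.6 units further apart.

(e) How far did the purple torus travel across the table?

2.3

The purple torus was near (9.6, 5.0) before and (9.3, 7.3) after, so it travelled √(0.3² + 2.3²) ≈ 2.3 units.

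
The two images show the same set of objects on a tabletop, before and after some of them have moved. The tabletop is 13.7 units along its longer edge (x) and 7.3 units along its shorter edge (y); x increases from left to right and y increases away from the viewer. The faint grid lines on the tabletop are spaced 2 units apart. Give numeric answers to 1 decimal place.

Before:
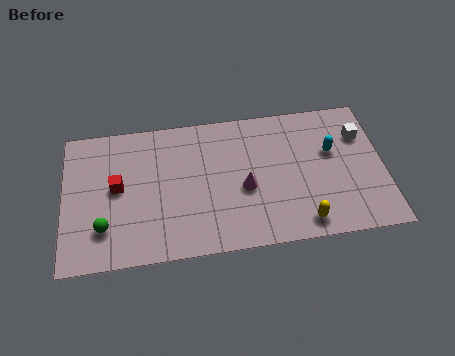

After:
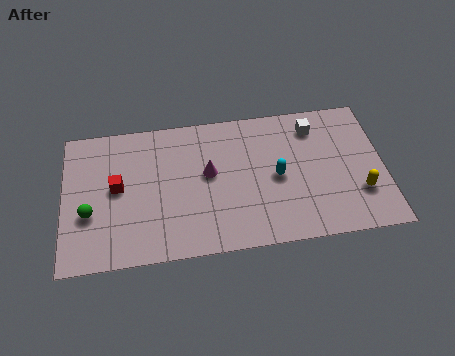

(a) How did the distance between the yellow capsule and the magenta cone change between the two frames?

+3.5

Before: roughly 3.2 units apart; after: 6.7. That's 3.5 units further apart.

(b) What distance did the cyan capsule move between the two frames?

2.6

The cyan capsule moved from about (11.5, 4.5) to (9.1, 3.5), a distance of √(2.4² + 1.0²) ≈ 2.6.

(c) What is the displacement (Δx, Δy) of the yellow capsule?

(2.5, 1.2)

The yellow capsule was at about (10.1, 1.0) and moved to about (12.6, 2.2).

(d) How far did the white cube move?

2.1

The white cube moved from about (12.8, 5.2) to (10.8, 5.9), a distance of √(2.0² + 0.7²) ≈ 2.1.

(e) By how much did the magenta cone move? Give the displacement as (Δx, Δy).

(-1.5, 1.0)

From the two frames, the magenta cone sits at roughly (7.7, 3.1) before and (6.2, 4.1) after.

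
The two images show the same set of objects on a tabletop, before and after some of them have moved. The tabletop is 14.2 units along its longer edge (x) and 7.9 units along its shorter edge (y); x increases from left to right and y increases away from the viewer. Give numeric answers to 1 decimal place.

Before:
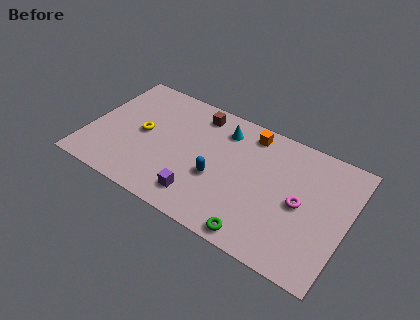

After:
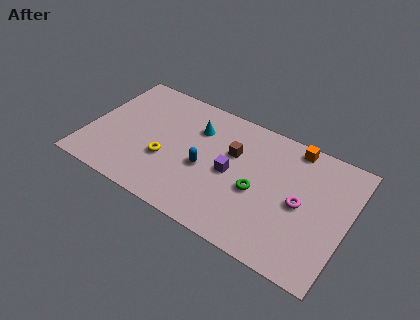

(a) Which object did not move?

the magenta torus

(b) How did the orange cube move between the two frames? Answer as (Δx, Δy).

(2.4, 0.3)

From the two frames, the orange cube sits at roughly (8.5, 6.8) before and (10.9, 7.1) after.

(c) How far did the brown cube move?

2.7

From (5.6, 6.7) to (7.8, 5.1), the brown cube covered √(2.2² + 1.6²) ≈ 2.7 units.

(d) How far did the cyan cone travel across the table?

1.5

From (7.1, 6.3) to (5.7, 5.7), the cyan cone covered √(1.4² + 0.6²) ≈ 1.5 units.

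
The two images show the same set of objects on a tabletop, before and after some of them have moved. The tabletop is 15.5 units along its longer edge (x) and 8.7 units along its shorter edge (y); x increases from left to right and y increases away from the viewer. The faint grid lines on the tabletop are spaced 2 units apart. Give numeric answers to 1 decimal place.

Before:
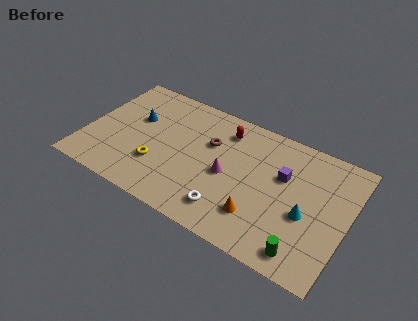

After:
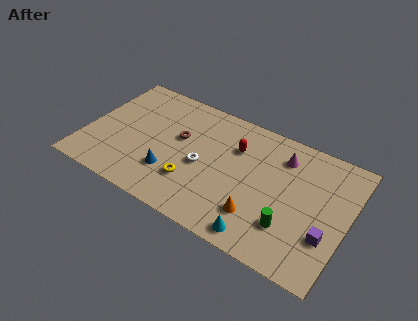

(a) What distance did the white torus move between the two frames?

2.9

From (8.9, 1.7) to (7.0, 3.9), the white torus covered √(1.9² + 2.2²) ≈ 2.9 units.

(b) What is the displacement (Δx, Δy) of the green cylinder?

(-1.0, 1.2)

From the two frames, the green cylinder sits at roughly (13.4, 1.2) before and (12.4, 2.4) after.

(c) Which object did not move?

the orange cone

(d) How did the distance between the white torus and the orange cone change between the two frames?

+2.2

They were about 1.8 units apart before and 4.0 after — 2.2 units further apart.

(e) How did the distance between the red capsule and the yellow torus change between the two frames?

-1.3

Before: roughly 5.5 units apart; after: 4.2. That's 1.3 units closer together.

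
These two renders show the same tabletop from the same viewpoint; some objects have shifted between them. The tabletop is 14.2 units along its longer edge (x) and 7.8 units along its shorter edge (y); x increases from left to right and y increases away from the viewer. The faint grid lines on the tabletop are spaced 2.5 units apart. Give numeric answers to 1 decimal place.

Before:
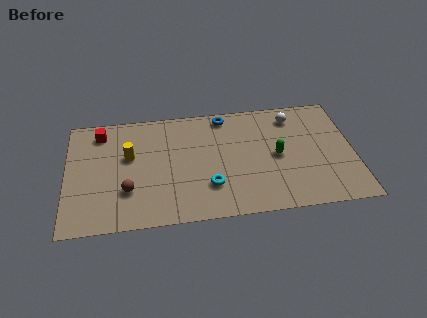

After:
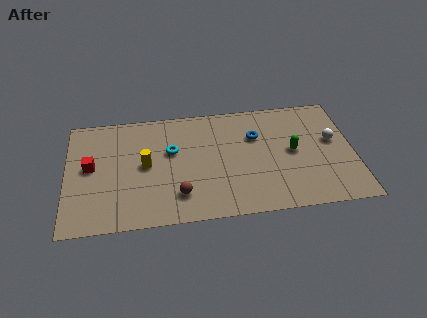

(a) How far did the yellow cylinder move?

1.1

The yellow cylinder moved from about (3.1, 4.7) to (3.9, 4.0), a distance of √(0.8² + 0.7²) ≈ 1.1.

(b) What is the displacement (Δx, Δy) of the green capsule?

(0.8, 0.2)

The green capsule was at about (10.4, 3.8) and moved to about (11.2, 4.0).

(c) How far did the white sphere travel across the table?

2.7

The white sphere moved from about (11.3, 6.4) to (13.2, 4.5), a distance of √(1.9² + 1.9²) ≈ 2.7.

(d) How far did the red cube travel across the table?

2.4

The red cube moved from about (1.7, 6.5) to (1.2, 4.2), a distance of √(0.5² + 2.3²) ≈ 2.4.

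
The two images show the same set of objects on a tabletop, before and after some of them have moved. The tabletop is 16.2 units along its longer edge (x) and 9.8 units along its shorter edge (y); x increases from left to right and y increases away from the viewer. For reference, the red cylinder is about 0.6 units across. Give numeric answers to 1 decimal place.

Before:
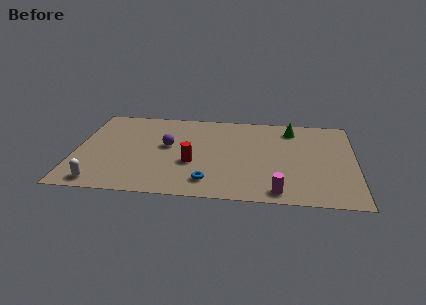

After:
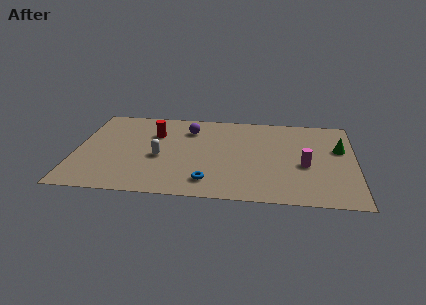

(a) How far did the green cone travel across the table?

3.4

From (12.5, 8.1) to (15.3, 6.1), the green cone covered √(2.8² + 2.0²) ≈ 3.4 units.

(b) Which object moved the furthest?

the white capsule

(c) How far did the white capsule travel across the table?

4.5

The white capsule moved from about (1.6, 1.1) to (4.9, 4.2), a distance of √(3.3² + 3.1²) ≈ 4.5.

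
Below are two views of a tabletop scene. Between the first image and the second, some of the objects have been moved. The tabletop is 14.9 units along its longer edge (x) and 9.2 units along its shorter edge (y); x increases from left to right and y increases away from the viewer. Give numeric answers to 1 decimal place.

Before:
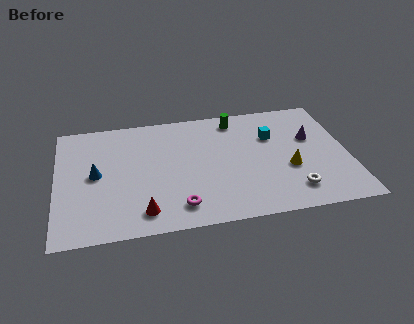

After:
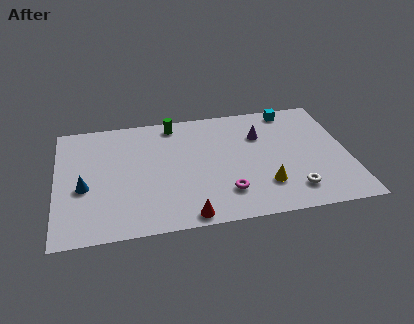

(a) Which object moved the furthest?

the green cylinder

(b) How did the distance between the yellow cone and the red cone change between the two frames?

-3.5

The distance was about 7.8 in the first image and 4.3 in the second, so they moved 3.5 units closer together.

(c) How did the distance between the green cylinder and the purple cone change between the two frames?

+0.3

Before: roughly 4.4 units apart; after: 4.7. That's 0.3 units further apart.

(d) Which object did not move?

the white torus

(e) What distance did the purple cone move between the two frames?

2.7

From (13.1, 5.7) to (10.5, 6.4), the purple cone covered √(2.6² + 0.7²) ≈ 2.7 units.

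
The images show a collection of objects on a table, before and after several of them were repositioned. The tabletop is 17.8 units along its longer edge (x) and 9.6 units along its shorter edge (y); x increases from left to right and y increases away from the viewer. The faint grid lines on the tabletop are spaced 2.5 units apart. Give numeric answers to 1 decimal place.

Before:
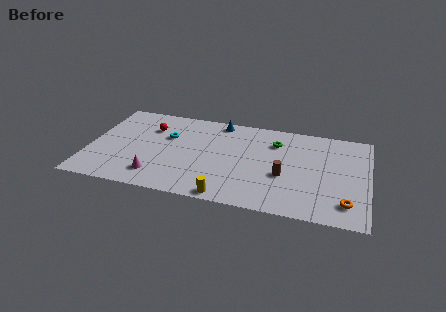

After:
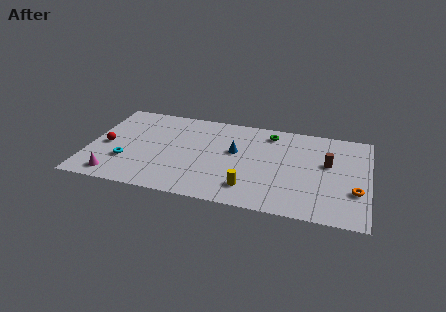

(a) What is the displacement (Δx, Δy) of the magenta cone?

(-2.6, -0.6)

The magenta cone was at about (4.5, 1.9) and moved to about (1.9, 1.3).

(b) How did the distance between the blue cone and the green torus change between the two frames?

-0.7

Before: roughly 4.0 units apart; after: 3.3. That's 0.7 units closer together.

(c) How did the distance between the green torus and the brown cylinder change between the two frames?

+1.0

Before: roughly 3.5 units apart; after: 4.5. That's 1.0 units further apart.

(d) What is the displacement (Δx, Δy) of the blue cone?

(1.2, -3.0)

From the two frames, the blue cone sits at roughly (8.1, 8.6) before and (9.3, 5.6) after.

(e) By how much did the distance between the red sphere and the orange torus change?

+2.2

Before: roughly 13.7 units apart; after: 15.9. That's 2.2 units further apart.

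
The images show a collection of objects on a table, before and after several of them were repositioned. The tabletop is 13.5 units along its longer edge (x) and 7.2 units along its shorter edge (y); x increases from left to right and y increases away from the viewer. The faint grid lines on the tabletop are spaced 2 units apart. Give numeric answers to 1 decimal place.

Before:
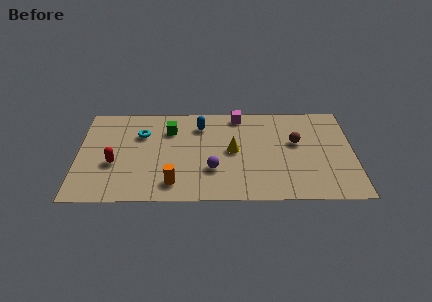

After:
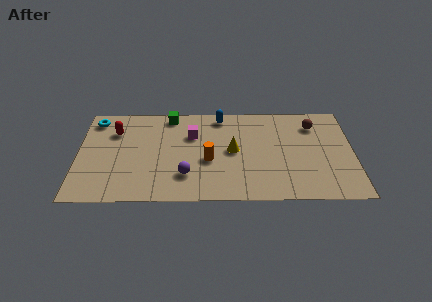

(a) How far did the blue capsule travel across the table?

1.2

From (6.0, 5.6) to (7.0, 6.3), the blue capsule covered √(1.0² + 0.7²) ≈ 1.2 units.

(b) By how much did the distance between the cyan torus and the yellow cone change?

+2.5

Before: roughly 4.7 units apart; after: 7.2. That's 2.5 units further apart.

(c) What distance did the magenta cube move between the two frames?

2.7

From (7.9, 6.4) to (5.6, 4.9), the magenta cube covered √(2.3² + 1.5²) ≈ 2.7 units.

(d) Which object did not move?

the yellow cone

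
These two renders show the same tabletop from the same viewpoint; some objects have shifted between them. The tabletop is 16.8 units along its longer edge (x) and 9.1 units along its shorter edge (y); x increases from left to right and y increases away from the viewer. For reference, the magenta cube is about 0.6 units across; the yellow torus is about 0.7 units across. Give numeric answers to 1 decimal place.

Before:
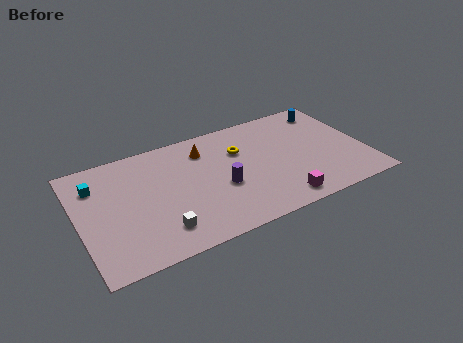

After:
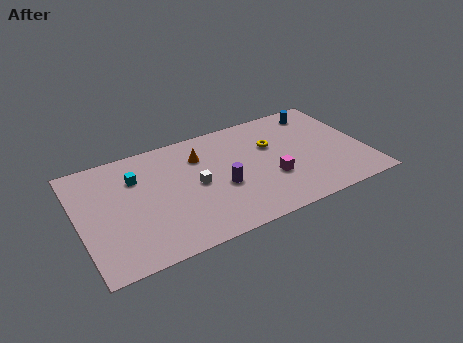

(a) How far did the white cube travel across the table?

3.5

The white cube was near (4.4, 1.9) before and (6.8, 4.5) after, so it travelled √(2.4² + 2.6²) ≈ 3.5 units.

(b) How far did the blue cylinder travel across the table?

0.6

From (15.2, 7.6) to (14.6, 7.7), the blue cylinder covered √(0.6² + 0.1²) ≈ 0.6 units.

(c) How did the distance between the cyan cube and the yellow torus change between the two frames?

-0.4

Before: roughly 8.4 units apart; after: 8.0. That's 0.4 units closer together.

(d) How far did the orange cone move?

0.5

The orange cone was near (7.6, 7.1) before and (7.3, 6.7) after, so it travelled √(0.3² + 0.4²) ≈ 0.5 units.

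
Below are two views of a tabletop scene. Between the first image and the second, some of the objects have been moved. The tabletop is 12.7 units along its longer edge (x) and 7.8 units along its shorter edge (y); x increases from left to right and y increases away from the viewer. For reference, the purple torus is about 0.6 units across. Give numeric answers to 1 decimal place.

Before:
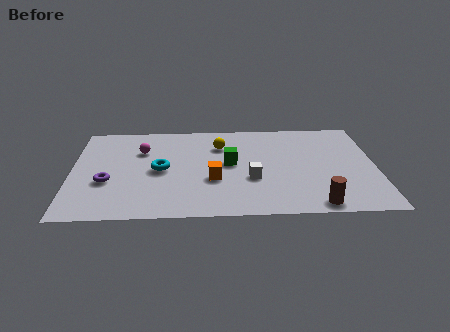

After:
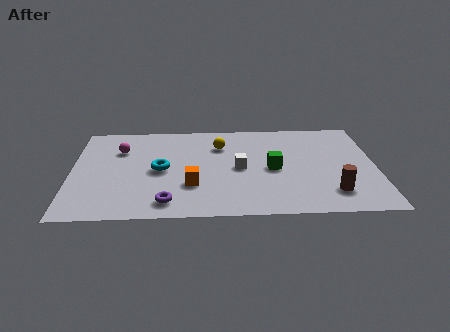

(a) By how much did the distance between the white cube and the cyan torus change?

-0.6

They were about 3.9 units apart before and 3.3 after — 0.6 units closer together.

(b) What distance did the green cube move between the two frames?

1.9

The green cube moved from about (6.6, 4.2) to (8.4, 3.7), a distance of √(1.8² + 0.5²) ≈ 1.9.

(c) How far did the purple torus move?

3.0

From (1.5, 2.9) to (4.0, 1.2), the purple torus covered √(2.5² + 1.7²) ≈ 3.0 units.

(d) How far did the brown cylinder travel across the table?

1.1

The brown cylinder was near (10.1, 0.8) before and (10.8, 1.7) after, so it travelled √(0.7² + 0.9²) ≈ 1.1 units.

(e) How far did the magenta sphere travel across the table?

0.9

The magenta sphere was near (2.9, 5.4) before and (2.0, 5.5) after, so it travelled √(0.9² + 0.1²) ≈ 0.9 units.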